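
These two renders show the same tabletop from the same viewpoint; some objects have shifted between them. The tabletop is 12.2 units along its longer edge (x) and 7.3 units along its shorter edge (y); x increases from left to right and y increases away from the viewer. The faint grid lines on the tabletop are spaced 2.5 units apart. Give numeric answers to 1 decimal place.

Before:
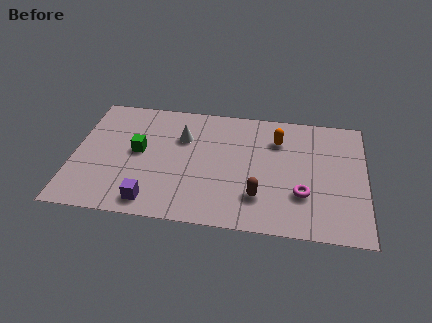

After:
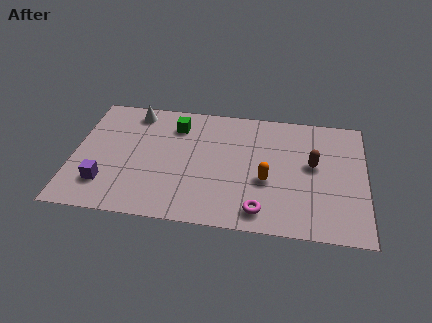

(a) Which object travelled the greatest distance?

the brown capsule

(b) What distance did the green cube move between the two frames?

2.3

From (2.7, 3.9) to (4.2, 5.7), the green cube covered √(1.5² + 1.8²) ≈ 2.3 units.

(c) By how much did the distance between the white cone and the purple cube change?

+0.5

Before: roughly 4.1 units apart; after: 4.6. That's 0.5 units further apart.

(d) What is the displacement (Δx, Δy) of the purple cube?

(-2.0, 0.8)

From the two frames, the purple cube sits at roughly (3.4, 1.0) before and (1.4, 1.8) after.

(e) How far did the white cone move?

2.5

The white cone was near (4.5, 5.0) before and (2.4, 6.3) after, so it travelled √(2.1² + 1.3²) ≈ 2.5 units.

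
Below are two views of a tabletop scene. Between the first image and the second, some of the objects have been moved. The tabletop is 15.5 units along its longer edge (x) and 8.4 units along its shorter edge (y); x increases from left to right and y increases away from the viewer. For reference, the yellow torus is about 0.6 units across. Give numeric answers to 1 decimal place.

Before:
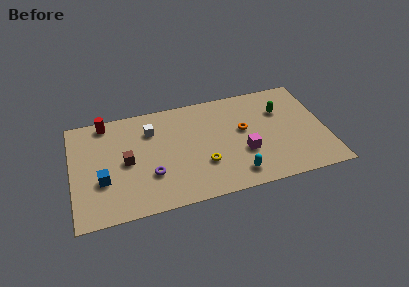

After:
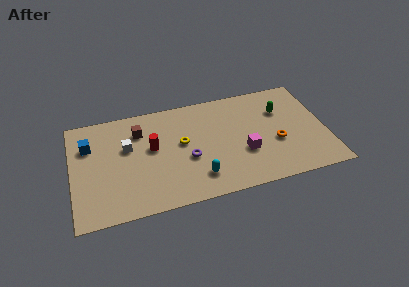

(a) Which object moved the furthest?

the red cylinder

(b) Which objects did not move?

the green capsule and the magenta cube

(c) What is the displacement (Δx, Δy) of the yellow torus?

(-1.2, 2.0)

From the two frames, the yellow torus sits at roughly (7.9, 2.7) before and (6.7, 4.7) after.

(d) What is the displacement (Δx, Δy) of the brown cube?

(0.9, 2.2)

The brown cube started near (3.3, 4.1) and ended near (4.2, 6.3).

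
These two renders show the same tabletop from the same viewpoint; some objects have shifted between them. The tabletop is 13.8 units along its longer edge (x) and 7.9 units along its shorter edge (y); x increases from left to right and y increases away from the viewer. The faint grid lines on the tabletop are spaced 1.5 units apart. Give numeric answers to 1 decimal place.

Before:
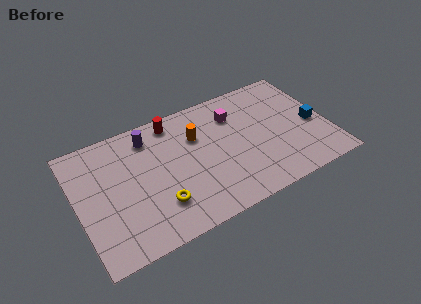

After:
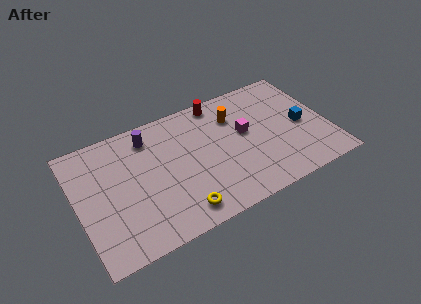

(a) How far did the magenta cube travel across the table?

1.5

From (8.9, 5.9) to (9.3, 4.5), the magenta cube covered √(0.4² + 1.4²) ≈ 1.5 units.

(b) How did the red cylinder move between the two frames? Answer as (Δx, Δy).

(2.6, 0.2)

The red cylinder started near (5.6, 6.9) and ended near (8.2, 7.1).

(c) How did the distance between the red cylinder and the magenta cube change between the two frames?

-0.6

Before: roughly 3.4 units apart; after: 2.8. That's 0.6 units closer together.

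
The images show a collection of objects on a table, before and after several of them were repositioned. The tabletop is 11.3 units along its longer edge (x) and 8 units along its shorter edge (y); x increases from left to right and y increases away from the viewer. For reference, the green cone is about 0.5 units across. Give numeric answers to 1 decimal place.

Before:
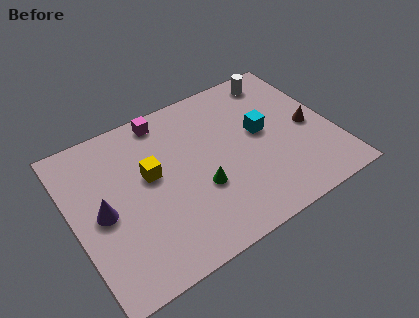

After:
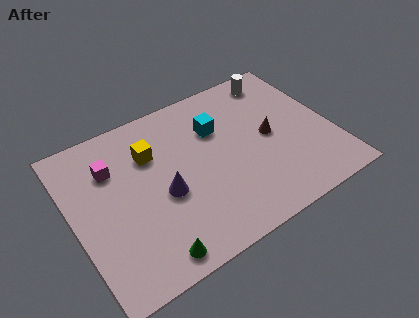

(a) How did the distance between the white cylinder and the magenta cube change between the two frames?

+2.6

Before: roughly 5.1 units apart; after: 7.7. That's 2.6 units further apart.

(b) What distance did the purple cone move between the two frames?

2.6

The purple cone moved from about (1.2, 3.8) to (3.8, 3.4), a distance of √(2.6² + 0.4²) ≈ 2.6.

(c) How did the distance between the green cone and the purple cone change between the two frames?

-1.5

Before: roughly 4.2 units apart; after: 2.7. That's 1.5 units closer together.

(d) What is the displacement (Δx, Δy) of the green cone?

(-2.5, -2.0)

The green cone started near (5.3, 2.9) and ended near (2.8, 0.9).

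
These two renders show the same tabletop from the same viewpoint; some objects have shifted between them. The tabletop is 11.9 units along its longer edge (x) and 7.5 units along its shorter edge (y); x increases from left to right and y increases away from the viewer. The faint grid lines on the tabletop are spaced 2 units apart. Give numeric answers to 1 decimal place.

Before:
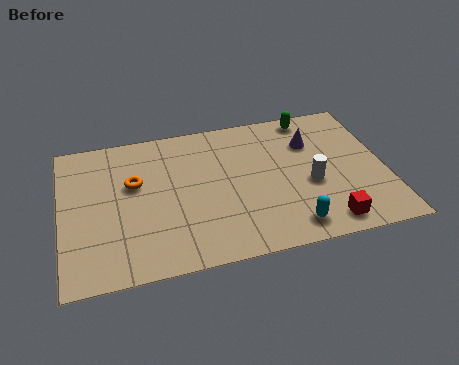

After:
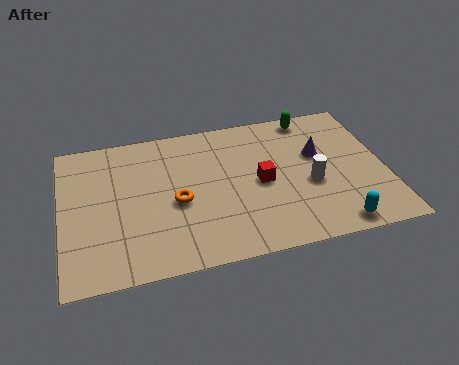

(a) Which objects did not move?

the white cylinder and the green capsule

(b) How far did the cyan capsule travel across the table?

1.6

The cyan capsule was near (8.2, 1.1) before and (9.8, 0.8) after, so it travelled √(1.6² + 0.3²) ≈ 1.6 units.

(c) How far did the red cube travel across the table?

3.4

From (9.5, 1.0) to (7.3, 3.6), the red cube covered √(2.2² + 2.6²) ≈ 3.4 units.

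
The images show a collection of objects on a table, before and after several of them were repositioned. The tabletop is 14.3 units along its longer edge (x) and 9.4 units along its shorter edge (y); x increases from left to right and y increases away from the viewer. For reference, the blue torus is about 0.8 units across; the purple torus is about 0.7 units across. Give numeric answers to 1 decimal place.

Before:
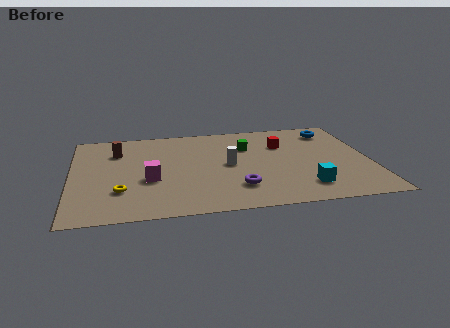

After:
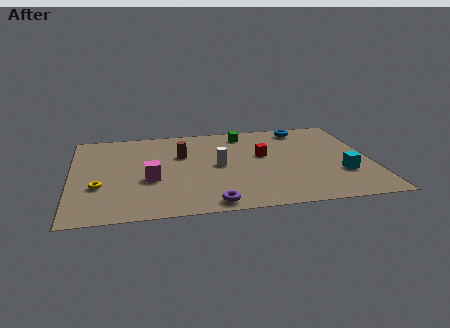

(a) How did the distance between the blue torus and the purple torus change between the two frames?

+1.4

The distance was about 7.3 in the first image and 8.7 in the second, so they moved 1.4 units further apart.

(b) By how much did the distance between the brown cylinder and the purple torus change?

-1.9

Before: roughly 7.2 units apart; after: 5.3. That's 1.9 units closer together.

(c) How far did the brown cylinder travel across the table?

3.2

The brown cylinder moved from about (2.2, 6.9) to (5.3, 6.1), a distance of √(3.1² + 0.8²) ≈ 3.2.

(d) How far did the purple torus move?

1.9

From (7.8, 2.3) to (6.5, 0.9), the purple torus covered √(1.3² + 1.4²) ≈ 1.9 units.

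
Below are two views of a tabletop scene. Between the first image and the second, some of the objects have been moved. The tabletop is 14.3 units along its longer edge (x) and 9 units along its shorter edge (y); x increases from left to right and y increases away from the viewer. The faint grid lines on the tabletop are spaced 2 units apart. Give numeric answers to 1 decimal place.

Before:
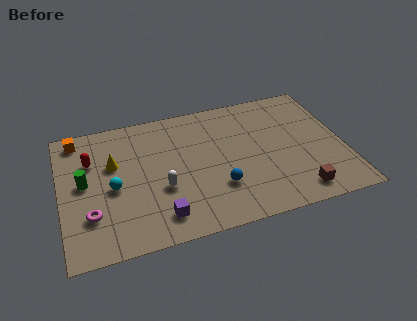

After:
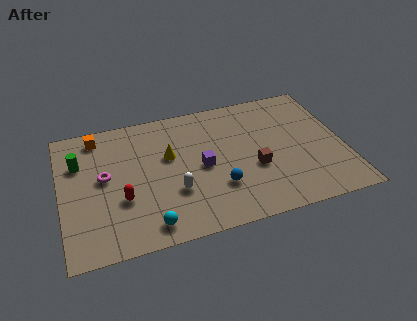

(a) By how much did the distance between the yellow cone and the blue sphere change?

-2.3

They were about 5.9 units apart before and 3.6 after — 2.3 units closer together.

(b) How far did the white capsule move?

0.7

The white capsule moved from about (5.0, 3.4) to (5.6, 3.0), a distance of √(0.6² + 0.4²) ≈ 0.7.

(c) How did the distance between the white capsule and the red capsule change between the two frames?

-1.8

Before: roughly 4.4 units apart; after: 2.6. That's 1.8 units closer together.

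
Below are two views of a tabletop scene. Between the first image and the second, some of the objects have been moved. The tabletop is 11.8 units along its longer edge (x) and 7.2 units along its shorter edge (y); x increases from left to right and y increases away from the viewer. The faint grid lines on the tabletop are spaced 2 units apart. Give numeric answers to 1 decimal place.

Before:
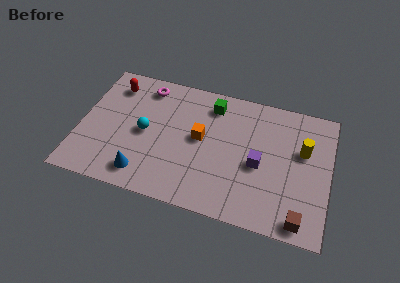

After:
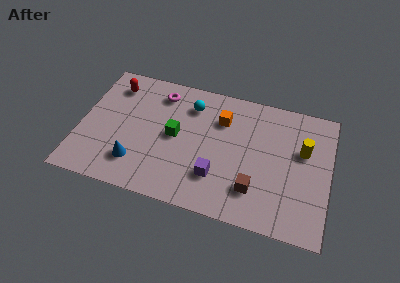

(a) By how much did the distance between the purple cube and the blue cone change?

-1.9

The distance was about 5.7 in the first image and 3.8 in the second, so they moved 1.9 units closer together.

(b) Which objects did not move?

the yellow cylinder and the red capsule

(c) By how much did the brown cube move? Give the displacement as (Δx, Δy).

(-2.2, 1.0)

The brown cube was at about (10.6, 0.8) and moved to about (8.4, 1.8).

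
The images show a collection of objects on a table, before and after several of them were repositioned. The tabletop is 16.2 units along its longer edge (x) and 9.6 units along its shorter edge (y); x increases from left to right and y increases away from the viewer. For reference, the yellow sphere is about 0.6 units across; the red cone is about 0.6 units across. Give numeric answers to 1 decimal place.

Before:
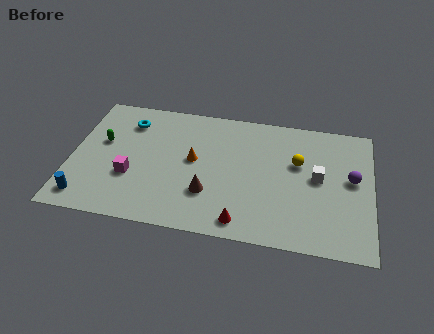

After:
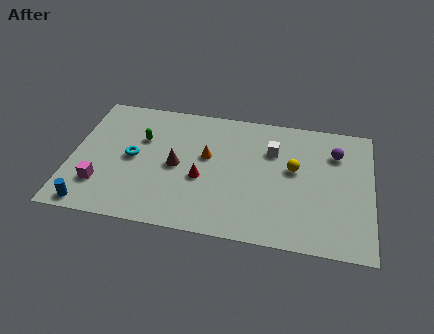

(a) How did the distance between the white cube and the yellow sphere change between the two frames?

+0.3

Before: roughly 1.4 units apart; after: 1.7. That's 0.3 units further apart.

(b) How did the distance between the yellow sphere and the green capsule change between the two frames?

-2.3

They were about 10.6 units apart before and 8.3 after — 2.3 units closer together.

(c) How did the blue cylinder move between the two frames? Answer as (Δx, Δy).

(0.3, -0.5)

The blue cylinder was at about (1.0, 1.4) and moved to about (1.3, 0.9).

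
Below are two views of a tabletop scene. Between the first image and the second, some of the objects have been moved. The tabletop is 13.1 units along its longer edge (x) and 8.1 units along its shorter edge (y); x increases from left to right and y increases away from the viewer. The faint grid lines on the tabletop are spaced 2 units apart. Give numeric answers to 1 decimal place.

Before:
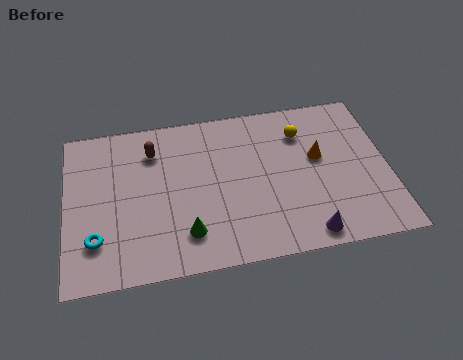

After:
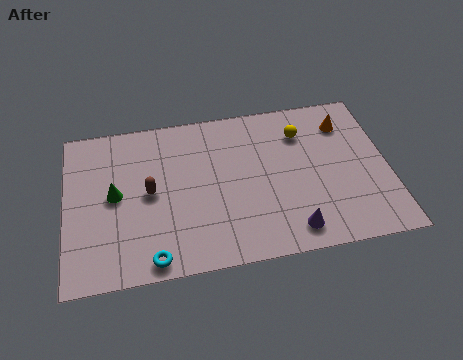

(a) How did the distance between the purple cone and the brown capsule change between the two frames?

-1.7

Before: roughly 8.0 units apart; after: 6.3. That's 1.7 units closer together.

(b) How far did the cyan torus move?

2.6

From (1.2, 2.1) to (3.4, 0.8), the cyan torus covered √(2.2² + 1.3²) ≈ 2.6 units.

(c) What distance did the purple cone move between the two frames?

0.7

The purple cone moved from about (9.6, 0.9) to (9.0, 1.2), a distance of √(0.6² + 0.3²) ≈ 0.7.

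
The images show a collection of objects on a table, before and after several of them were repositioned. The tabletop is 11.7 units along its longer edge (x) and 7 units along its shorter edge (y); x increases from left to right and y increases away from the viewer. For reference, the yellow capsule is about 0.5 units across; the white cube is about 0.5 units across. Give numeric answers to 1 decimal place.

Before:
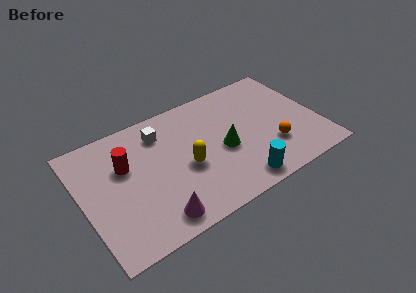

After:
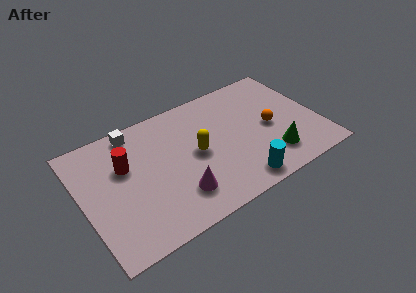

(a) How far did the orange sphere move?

1.2

The orange sphere was near (9.2, 2.1) before and (9.3, 3.3) after, so it travelled √(0.1² + 1.2²) ≈ 1.2 units.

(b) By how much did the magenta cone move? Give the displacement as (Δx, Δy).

(1.2, 0.7)

The magenta cone started near (3.2, 1.0) and ended near (4.4, 1.7).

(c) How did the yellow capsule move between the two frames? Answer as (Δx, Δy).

(0.6, 0.5)

The yellow capsule started near (5.0, 3.0) and ended near (5.6, 3.5).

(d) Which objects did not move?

the red cylinder and the cyan cylinder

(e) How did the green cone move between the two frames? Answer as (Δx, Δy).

(2.2, -1.5)

The green cone started near (6.9, 3.1) and ended near (9.1, 1.6).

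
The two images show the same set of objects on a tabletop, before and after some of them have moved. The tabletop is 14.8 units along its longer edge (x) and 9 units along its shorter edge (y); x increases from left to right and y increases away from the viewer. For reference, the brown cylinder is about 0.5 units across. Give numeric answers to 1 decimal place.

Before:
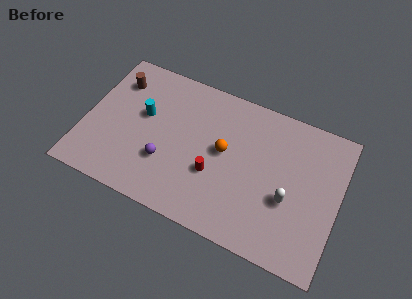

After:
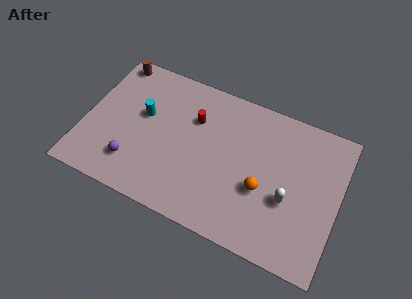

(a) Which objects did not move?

the white capsule and the cyan cylinder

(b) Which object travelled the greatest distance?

the red cylinder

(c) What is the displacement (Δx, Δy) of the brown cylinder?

(-0.4, 1.2)

From the two frames, the brown cylinder sits at roughly (1.5, 6.9) before and (1.1, 8.1) after.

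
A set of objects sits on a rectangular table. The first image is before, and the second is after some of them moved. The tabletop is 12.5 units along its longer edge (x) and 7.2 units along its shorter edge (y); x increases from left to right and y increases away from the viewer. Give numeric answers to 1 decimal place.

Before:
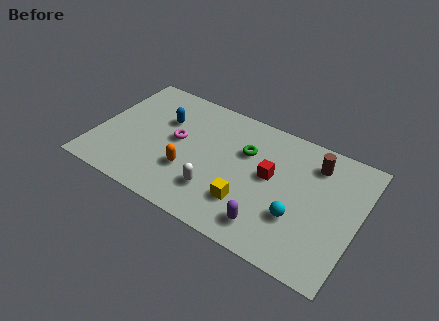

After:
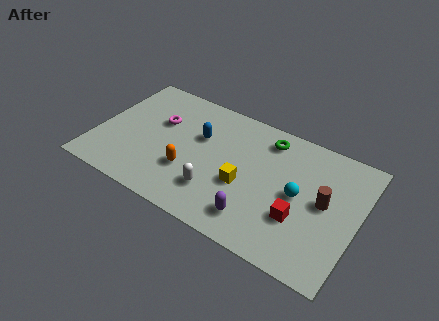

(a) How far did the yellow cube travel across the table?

0.9

From (7.5, 2.0) to (7.2, 2.9), the yellow cube covered √(0.3² + 0.9²) ≈ 0.9 units.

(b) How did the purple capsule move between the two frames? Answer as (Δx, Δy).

(-0.6, 0.1)

From the two frames, the purple capsule sits at roughly (8.6, 1.3) before and (8.0, 1.4) after.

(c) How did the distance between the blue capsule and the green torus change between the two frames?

-0.6

The distance was about 4.0 in the first image and 3.4 in the second, so they moved 0.6 units closer together.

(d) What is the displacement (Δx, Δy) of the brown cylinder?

(0.7, -1.9)

The brown cylinder was at about (10.2, 5.7) and moved to about (10.9, 3.8).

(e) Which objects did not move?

the white capsule and the orange capsule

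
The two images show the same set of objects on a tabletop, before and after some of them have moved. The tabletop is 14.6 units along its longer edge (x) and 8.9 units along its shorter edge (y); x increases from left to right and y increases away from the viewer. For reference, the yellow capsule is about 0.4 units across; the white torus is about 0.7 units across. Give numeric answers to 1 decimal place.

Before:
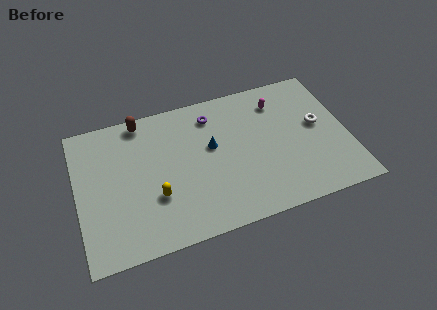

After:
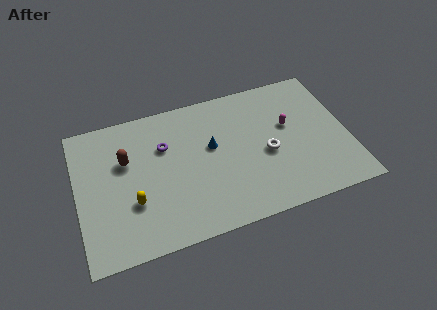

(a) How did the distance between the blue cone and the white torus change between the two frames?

-2.6

The distance was about 5.8 in the first image and 3.2 in the second, so they moved 2.6 units closer together.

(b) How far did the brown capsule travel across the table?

2.5

The brown capsule was near (3.7, 8.0) before and (2.7, 5.7) after, so it travelled √(1.0² + 2.3²) ≈ 2.5 units.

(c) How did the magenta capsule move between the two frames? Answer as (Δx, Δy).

(0.4, -1.7)

From the two frames, the magenta capsule sits at roughly (11.1, 7.0) before and (11.5, 5.3) after.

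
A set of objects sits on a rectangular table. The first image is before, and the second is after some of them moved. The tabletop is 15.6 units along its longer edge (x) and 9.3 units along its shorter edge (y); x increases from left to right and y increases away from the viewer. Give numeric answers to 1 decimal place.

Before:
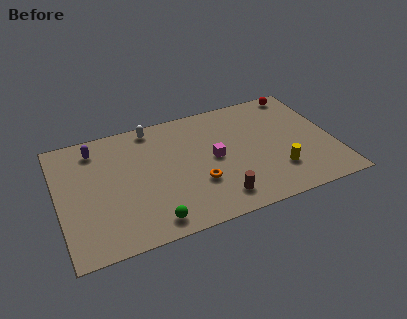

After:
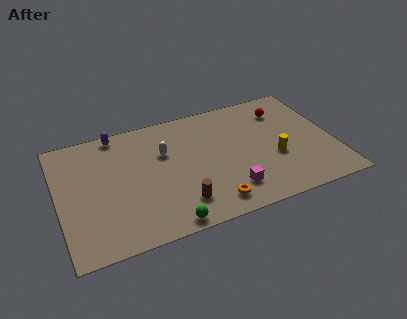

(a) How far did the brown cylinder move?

2.1

The brown cylinder moved from about (8.7, 1.6) to (6.6, 2.0), a distance of √(2.1² + 0.4²) ≈ 2.1.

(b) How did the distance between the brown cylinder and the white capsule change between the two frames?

-3.3

They were about 7.4 units apart before and 4.1 after — 3.3 units closer together.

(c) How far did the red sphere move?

1.6

The red sphere moved from about (14.2, 8.4) to (13.1, 7.2), a distance of √(1.1² + 1.2²) ≈ 1.6.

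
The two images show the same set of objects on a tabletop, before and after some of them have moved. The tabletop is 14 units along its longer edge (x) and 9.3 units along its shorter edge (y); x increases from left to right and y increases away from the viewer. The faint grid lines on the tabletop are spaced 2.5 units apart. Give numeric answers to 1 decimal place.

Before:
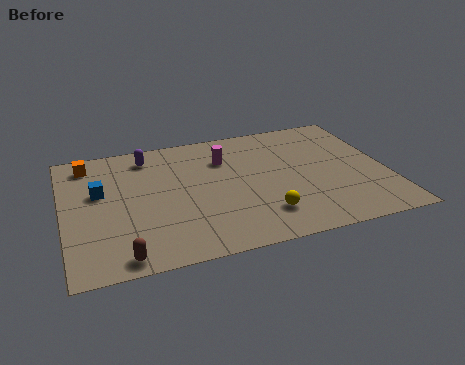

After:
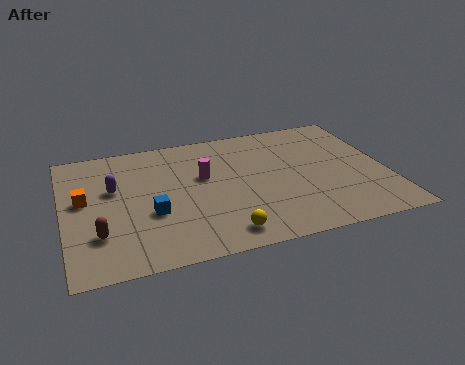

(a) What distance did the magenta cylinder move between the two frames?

1.5

The magenta cylinder moved from about (7.1, 6.7) to (6.1, 5.6), a distance of √(1.0² + 1.1²) ≈ 1.5.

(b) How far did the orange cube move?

2.7

From (1.2, 7.9) to (0.9, 5.2), the orange cube covered √(0.3² + 2.7²) ≈ 2.7 units.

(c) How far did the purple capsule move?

2.6

The purple capsule was near (3.8, 7.8) before and (2.2, 5.7) after, so it travelled √(1.6² + 2.1²) ≈ 2.6 units.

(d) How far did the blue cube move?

3.0

The blue cube was near (1.6, 5.6) before and (3.7, 3.5) after, so it travelled √(2.1² + 2.1²) ≈ 3.0 units.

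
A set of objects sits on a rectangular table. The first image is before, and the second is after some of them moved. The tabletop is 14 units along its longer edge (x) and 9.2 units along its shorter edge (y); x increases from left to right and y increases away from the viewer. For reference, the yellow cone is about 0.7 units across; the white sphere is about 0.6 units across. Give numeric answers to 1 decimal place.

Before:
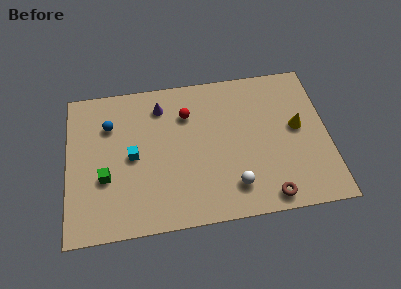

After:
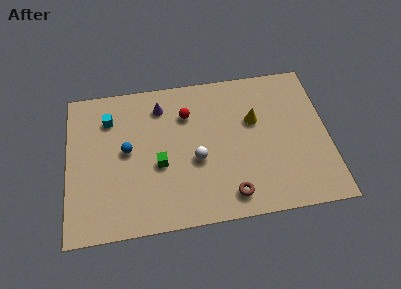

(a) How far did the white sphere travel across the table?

2.7

The white sphere moved from about (8.8, 1.9) to (6.9, 3.8), a distance of √(1.9² + 1.9²) ≈ 2.7.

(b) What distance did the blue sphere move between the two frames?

1.9

The blue sphere was near (2.3, 6.6) before and (3.2, 4.9) after, so it travelled √(0.9² + 1.7²) ≈ 1.9 units.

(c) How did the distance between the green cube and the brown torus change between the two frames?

-4.5

Before: roughly 8.9 units apart; after: 4.4. That's 4.5 units closer together.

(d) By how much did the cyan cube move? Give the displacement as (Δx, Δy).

(-1.2, 2.5)

The cyan cube started near (3.5, 4.5) and ended near (2.3, 7.0).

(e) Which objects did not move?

the purple cone and the red sphere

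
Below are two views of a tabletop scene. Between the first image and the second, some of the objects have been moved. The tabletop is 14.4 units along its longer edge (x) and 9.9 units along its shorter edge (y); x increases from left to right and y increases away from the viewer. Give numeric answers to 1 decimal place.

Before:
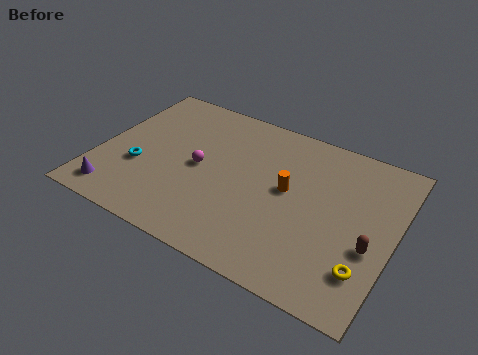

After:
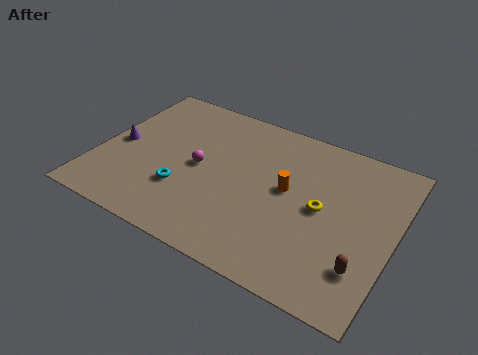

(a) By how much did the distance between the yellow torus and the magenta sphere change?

-2.8

The distance was about 8.8 in the first image and 6.0 in the second, so they moved 2.8 units closer together.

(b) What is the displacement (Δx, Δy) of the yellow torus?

(-2.4, 2.6)

From the two frames, the yellow torus sits at roughly (13.3, 2.4) before and (10.9, 5.0) after.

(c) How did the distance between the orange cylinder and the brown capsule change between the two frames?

+0.4

Before: roughly 4.5 units apart; after: 4.9. That's 0.4 units further apart.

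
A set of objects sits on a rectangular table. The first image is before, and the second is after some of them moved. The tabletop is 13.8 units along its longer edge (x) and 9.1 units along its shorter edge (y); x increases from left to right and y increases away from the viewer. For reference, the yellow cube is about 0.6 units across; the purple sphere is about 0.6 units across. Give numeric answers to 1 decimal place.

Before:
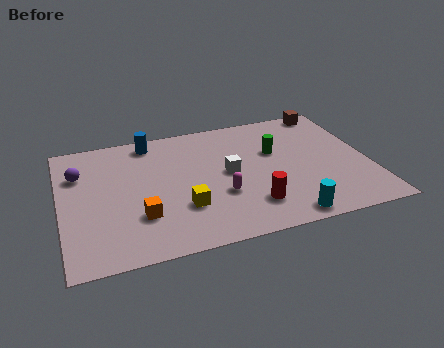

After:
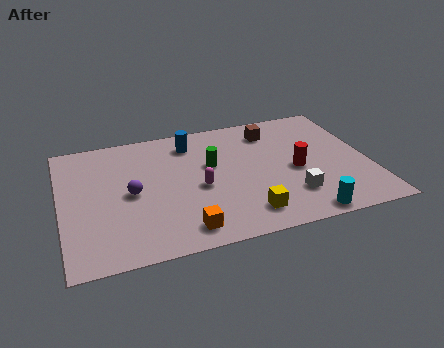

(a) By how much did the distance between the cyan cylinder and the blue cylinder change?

-1.0

They were about 9.0 units apart before and 8.0 after — 1.0 units closer together.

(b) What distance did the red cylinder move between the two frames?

3.0

From (8.3, 2.1) to (10.5, 4.1), the red cylinder covered √(2.2² + 2.0²) ≈ 3.0 units.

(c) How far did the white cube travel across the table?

3.5

From (7.5, 4.7) to (10.1, 2.3), the white cube covered √(2.6² + 2.4²) ≈ 3.5 units.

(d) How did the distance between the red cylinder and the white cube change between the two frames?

-0.9

Before: roughly 2.7 units apart; after: 1.8. That's 0.9 units closer together.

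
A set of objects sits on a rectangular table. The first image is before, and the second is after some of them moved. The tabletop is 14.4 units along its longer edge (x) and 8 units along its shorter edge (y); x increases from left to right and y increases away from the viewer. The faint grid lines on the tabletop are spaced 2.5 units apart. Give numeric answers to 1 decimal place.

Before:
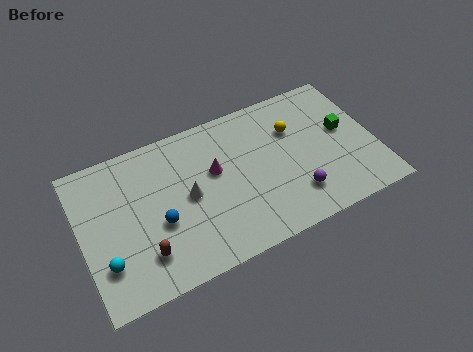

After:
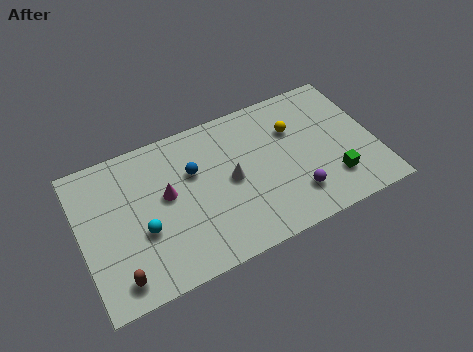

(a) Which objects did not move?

the yellow sphere and the purple sphere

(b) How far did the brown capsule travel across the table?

1.5

The brown capsule was near (2.8, 1.9) before and (1.5, 1.2) after, so it travelled √(1.3² + 0.7²) ≈ 1.5 units.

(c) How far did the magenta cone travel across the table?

2.4

The magenta cone moved from about (6.6, 4.8) to (4.2, 4.5), a distance of √(2.4² + 0.3²) ≈ 2.4.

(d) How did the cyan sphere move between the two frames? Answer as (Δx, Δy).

(1.9, 0.9)

The cyan sphere started near (1.0, 2.2) and ended near (2.9, 3.1).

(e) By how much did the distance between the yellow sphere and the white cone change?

-2.0

They were about 5.6 units apart before and 3.6 after — 2.0 units closer together.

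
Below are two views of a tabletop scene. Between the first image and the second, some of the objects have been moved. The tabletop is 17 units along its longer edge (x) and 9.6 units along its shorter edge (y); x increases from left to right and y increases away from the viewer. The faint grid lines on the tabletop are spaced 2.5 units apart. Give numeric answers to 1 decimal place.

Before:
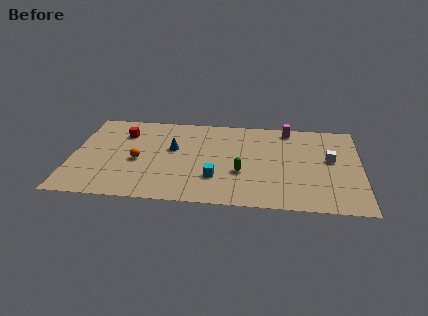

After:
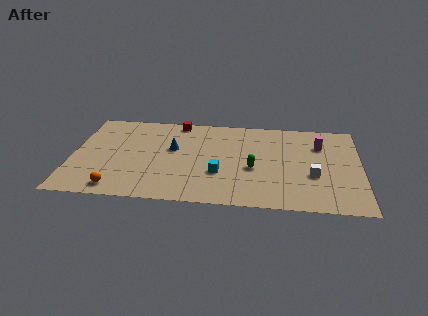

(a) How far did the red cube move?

3.6

From (2.9, 7.1) to (6.1, 8.7), the red cube covered √(3.2² + 1.6²) ≈ 3.6 units.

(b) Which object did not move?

the blue cone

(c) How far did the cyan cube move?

0.5

The cyan cube moved from about (8.5, 2.8) to (8.7, 3.3), a distance of √(0.2² + 0.5²) ≈ 0.5.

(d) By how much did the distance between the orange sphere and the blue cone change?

+3.0

The distance was about 2.5 in the first image and 5.5 in the second, so they moved 3.0 units further apart.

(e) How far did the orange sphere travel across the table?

3.2

The orange sphere moved from about (3.9, 4.2) to (2.8, 1.2), a distance of √(1.1² + 3.0²) ≈ 3.2.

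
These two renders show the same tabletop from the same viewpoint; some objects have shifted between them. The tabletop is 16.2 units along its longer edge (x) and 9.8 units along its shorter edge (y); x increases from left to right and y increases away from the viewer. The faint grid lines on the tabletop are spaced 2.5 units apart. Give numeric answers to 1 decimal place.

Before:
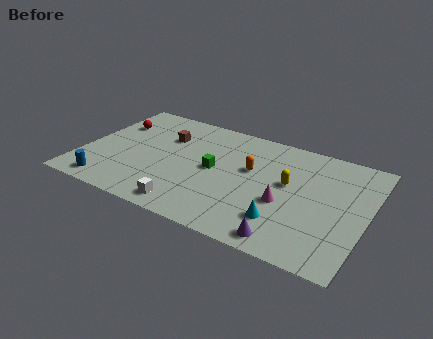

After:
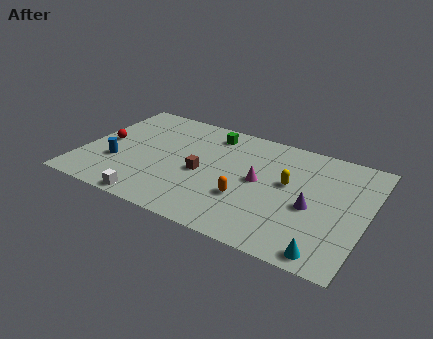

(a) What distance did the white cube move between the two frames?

2.0

The white cube was near (6.6, 1.2) before and (4.6, 0.8) after, so it travelled √(2.0² + 0.4²) ≈ 2.0 units.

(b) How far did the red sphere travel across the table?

2.0

The red sphere moved from about (1.3, 6.9) to (1.1, 4.9), a distance of √(0.2² + 2.0²) ≈ 2.0.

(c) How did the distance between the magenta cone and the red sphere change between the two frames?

-1.8

The distance was about 10.8 in the first image and 9.0 in the second, so they moved 1.8 units closer together.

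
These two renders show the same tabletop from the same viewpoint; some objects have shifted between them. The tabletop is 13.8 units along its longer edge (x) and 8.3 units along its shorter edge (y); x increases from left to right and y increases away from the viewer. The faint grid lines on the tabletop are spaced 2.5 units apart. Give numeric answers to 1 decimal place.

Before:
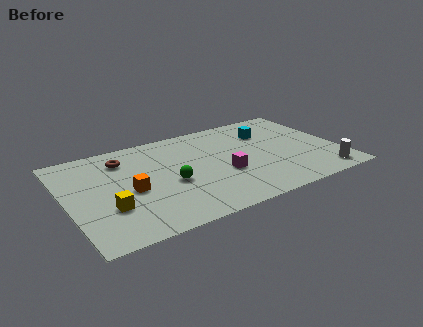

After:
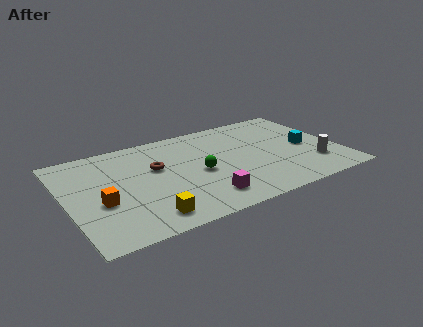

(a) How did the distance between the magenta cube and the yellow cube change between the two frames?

-3.0

The distance was about 5.9 in the first image and 2.9 in the second, so they moved 3.0 units closer together.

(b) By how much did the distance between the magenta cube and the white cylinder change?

+0.6

Before: roughly 5.2 units apart; after: 5.8. That's 0.6 units further apart.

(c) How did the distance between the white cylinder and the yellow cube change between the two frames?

-2.1

Before: roughly 10.8 units apart; after: 8.7. That's 2.1 units closer together.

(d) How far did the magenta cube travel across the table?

2.1

From (7.8, 3.2) to (6.5, 1.6), the magenta cube covered √(1.3² + 1.6²) ≈ 2.1 units.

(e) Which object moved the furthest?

the cyan cube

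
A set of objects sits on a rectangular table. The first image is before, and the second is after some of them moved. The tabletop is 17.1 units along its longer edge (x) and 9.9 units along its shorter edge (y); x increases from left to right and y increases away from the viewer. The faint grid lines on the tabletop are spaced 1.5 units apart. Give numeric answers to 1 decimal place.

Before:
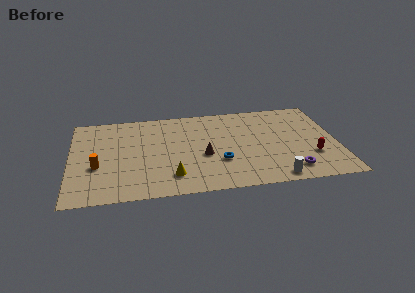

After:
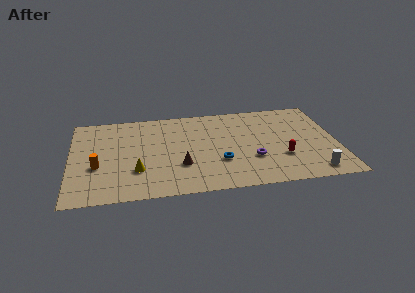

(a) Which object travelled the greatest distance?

the purple torus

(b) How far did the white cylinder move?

2.5

The white cylinder was near (12.9, 1.0) before and (15.4, 1.3) after, so it travelled √(2.5² + 0.3²) ≈ 2.5 units.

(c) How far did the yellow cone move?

2.4

The yellow cone was near (6.4, 2.1) before and (4.2, 3.0) after, so it travelled √(2.2² + 0.9²) ≈ 2.4 units.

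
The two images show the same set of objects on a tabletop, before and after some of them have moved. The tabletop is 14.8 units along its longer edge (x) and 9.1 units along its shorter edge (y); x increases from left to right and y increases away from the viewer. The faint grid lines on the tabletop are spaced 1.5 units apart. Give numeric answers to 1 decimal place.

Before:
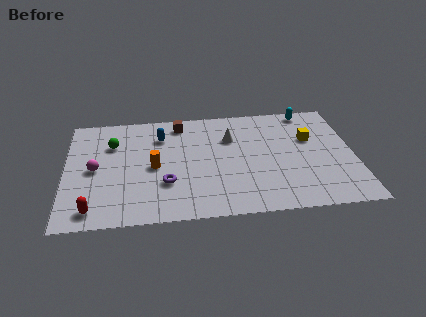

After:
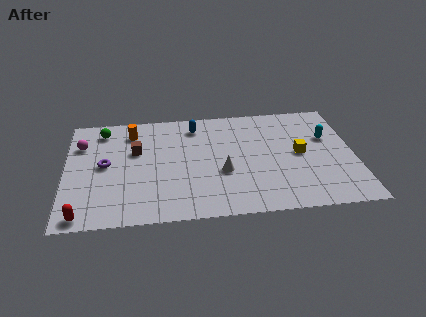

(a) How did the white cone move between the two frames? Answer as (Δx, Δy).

(-0.5, -2.8)

From the two frames, the white cone sits at roughly (8.5, 6.3) before and (8.0, 3.5) after.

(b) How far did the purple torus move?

3.6

The purple torus moved from about (5.1, 2.9) to (2.0, 4.7), a distance of √(3.1² + 1.8²) ≈ 3.6.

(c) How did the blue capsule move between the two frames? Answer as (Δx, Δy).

(1.8, 0.7)

The blue capsule started near (4.9, 6.8) and ended near (6.7, 7.5).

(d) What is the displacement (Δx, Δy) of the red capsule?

(-0.5, -0.4)

From the two frames, the red capsule sits at roughly (1.4, 1.2) before and (0.9, 0.8) after.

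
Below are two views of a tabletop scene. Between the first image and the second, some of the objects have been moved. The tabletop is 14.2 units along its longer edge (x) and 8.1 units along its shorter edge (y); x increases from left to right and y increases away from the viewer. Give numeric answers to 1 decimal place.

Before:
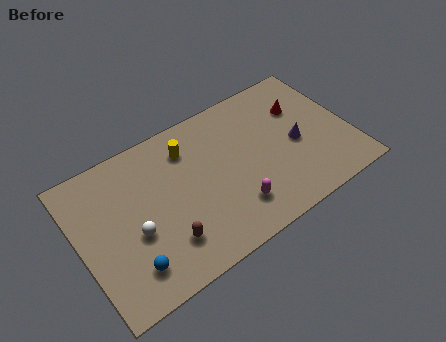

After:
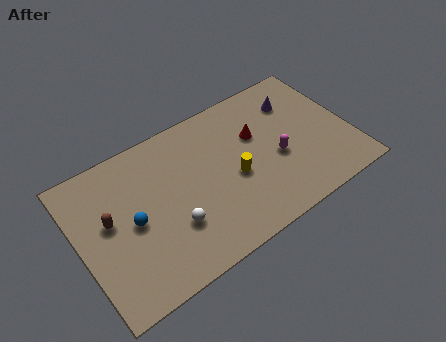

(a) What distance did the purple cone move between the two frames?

2.4

The purple cone moved from about (11.4, 3.7) to (11.8, 6.1), a distance of √(0.4² + 2.4²) ≈ 2.4.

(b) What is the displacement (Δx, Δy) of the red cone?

(-2.5, -0.4)

From the two frames, the red cone sits at roughly (12.0, 5.6) before and (9.5, 5.2) after.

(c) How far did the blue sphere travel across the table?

2.3

From (2.2, 1.7) to (2.7, 3.9), the blue sphere covered √(0.5² + 2.2²) ≈ 2.3 units.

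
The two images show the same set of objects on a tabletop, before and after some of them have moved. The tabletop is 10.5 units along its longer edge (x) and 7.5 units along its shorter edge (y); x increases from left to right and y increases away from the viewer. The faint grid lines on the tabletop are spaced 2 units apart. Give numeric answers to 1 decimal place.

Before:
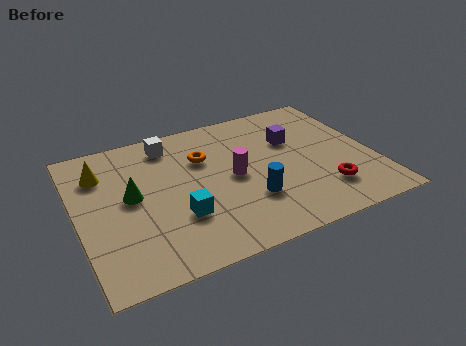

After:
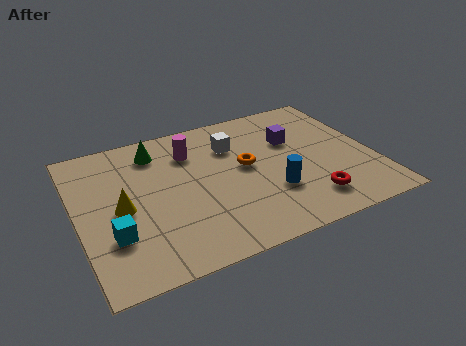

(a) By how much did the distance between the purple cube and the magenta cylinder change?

+1.1

The distance was about 2.6 in the first image and 3.7 in the second, so they moved 1.1 units further apart.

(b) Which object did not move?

the purple cube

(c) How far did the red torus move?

0.7

From (8.5, 1.8) to (7.9, 1.5), the red torus covered √(0.6² + 0.3²) ≈ 0.7 units.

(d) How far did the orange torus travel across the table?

1.7

The orange torus was near (4.6, 5.1) before and (6.0, 4.1) after, so it travelled √(1.4² + 1.0²) ≈ 1.7 units.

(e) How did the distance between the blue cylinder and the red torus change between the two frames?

-1.1

They were about 2.6 units apart before and 1.5 after — 1.1 units closer together.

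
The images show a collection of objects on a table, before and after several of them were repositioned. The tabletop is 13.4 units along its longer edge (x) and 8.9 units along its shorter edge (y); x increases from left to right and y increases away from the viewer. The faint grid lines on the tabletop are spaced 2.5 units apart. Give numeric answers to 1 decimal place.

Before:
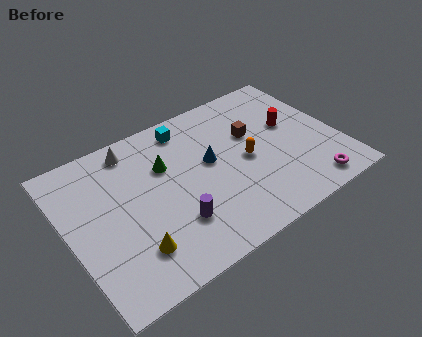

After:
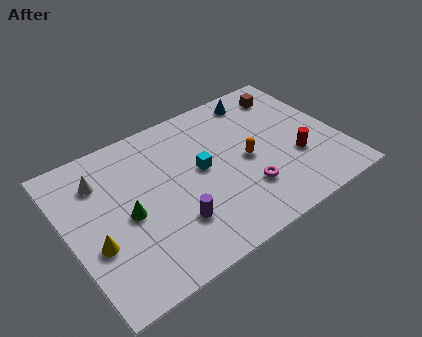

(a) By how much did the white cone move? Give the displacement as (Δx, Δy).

(-1.8, -1.0)

The white cone was at about (3.7, 7.7) and moved to about (1.9, 6.7).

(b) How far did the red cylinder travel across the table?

2.1

The red cylinder was near (11.3, 5.2) before and (11.1, 3.1) after, so it travelled √(0.2² + 2.1²) ≈ 2.1 units.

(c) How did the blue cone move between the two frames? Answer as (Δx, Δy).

(3.0, 2.7)

The blue cone was at about (7.1, 5.0) and moved to about (10.1, 7.7).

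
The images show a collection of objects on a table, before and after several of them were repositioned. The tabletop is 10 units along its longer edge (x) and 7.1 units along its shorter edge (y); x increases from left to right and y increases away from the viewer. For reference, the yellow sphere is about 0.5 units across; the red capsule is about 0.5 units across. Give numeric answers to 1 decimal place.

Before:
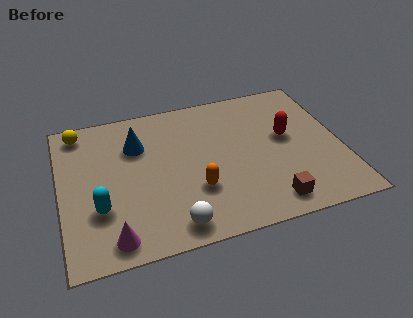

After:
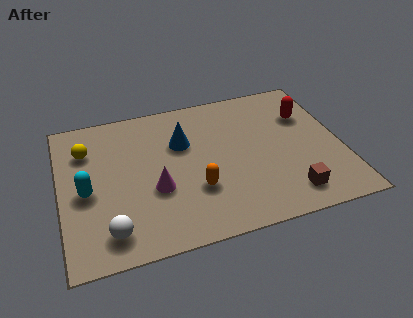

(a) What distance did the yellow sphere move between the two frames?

1.0

The yellow sphere was near (0.8, 6.2) before and (1.0, 5.2) after, so it travelled √(0.2² + 1.0²) ≈ 1.0 units.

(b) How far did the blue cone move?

1.6

The blue cone was near (2.8, 5.0) before and (4.4, 4.7) after, so it travelled √(1.6² + 0.3²) ≈ 1.6 units.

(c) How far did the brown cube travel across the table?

0.7

From (7.2, 1.0) to (7.9, 1.2), the brown cube covered √(0.7² + 0.2²) ≈ 0.7 units.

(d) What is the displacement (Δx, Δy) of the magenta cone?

(1.6, 1.8)

The magenta cone started near (1.7, 0.9) and ended near (3.3, 2.7).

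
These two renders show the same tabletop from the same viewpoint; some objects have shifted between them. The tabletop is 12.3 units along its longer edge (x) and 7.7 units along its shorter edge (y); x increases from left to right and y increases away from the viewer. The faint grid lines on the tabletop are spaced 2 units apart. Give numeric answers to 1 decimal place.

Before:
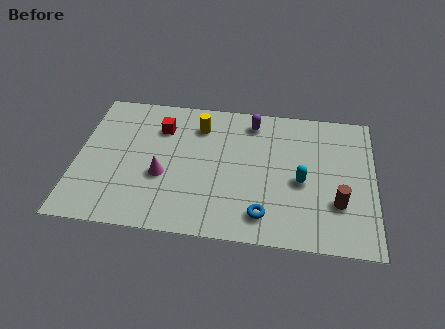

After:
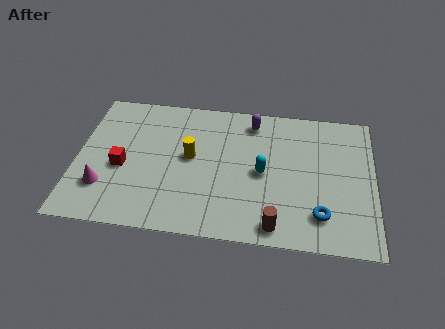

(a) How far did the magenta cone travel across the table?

2.6

From (3.6, 3.0) to (1.2, 2.1), the magenta cone covered √(2.4² + 0.9²) ≈ 2.6 units.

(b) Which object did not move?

the purple capsule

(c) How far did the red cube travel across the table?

2.8

The red cube moved from about (3.4, 5.7) to (1.9, 3.3), a distance of √(1.5² + 2.4²) ≈ 2.8.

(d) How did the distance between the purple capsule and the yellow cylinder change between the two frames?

+1.1

The distance was about 2.3 in the first image and 3.4 in the second, so they moved 1.1 units further apart.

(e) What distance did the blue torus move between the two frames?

2.3

The blue torus was near (7.8, 1.4) before and (10.1, 1.7) after, so it travelled √(2.3² + 0.3²) ≈ 2.3 units.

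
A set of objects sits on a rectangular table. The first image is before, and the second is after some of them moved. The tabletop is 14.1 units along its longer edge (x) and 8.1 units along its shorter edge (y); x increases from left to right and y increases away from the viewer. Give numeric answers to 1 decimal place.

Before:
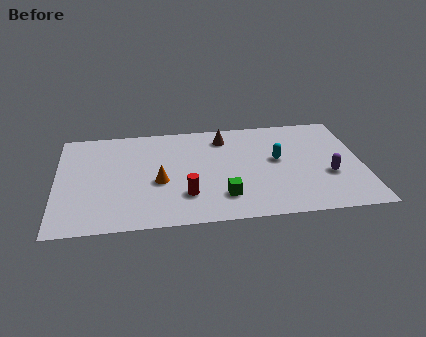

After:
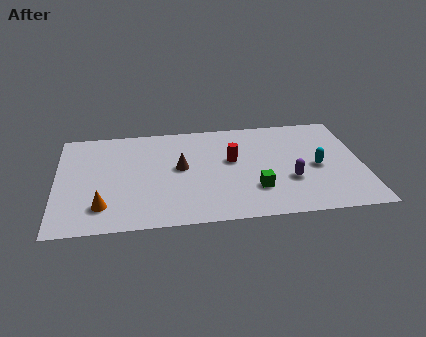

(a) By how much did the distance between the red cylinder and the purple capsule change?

-3.4

They were about 6.6 units apart before and 3.2 after — 3.4 units closer together.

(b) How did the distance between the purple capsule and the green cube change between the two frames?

-3.3

The distance was about 5.0 in the first image and 1.7 in the second, so they moved 3.3 units closer together.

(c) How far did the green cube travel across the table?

1.6

The green cube moved from about (7.6, 1.9) to (9.1, 2.3), a distance of √(1.5² + 0.4²) ≈ 1.6.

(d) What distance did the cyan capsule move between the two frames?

2.0

The cyan capsule moved from about (10.2, 4.5) to (12.0, 3.7), a distance of √(1.8² + 0.8²) ≈ 2.0.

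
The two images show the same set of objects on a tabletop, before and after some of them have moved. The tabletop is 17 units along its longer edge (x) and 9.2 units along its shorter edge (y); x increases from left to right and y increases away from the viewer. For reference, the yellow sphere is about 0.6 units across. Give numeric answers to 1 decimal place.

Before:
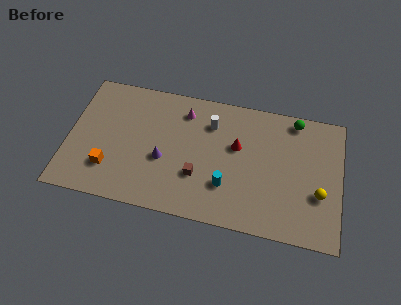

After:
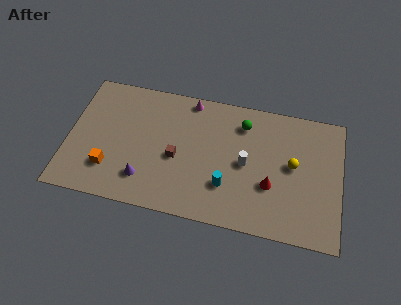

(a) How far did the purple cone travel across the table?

1.9

From (6.0, 3.7) to (4.9, 2.1), the purple cone covered √(1.1² + 1.6²) ≈ 1.9 units.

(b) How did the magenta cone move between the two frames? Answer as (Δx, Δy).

(0.3, 0.9)

The magenta cone was at about (7.1, 7.4) and moved to about (7.4, 8.3).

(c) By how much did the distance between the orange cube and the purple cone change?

-1.3

Before: roughly 3.5 units apart; after: 2.2. That's 1.3 units closer together.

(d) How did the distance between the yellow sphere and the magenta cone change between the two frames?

-2.1

They were about 9.5 units apart before and 7.4 after — 2.1 units closer together.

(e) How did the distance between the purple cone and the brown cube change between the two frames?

+0.4

The distance was about 2.3 in the first image and 2.7 in the second, so they moved 0.4 units further apart.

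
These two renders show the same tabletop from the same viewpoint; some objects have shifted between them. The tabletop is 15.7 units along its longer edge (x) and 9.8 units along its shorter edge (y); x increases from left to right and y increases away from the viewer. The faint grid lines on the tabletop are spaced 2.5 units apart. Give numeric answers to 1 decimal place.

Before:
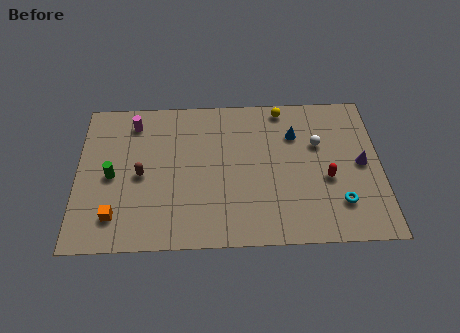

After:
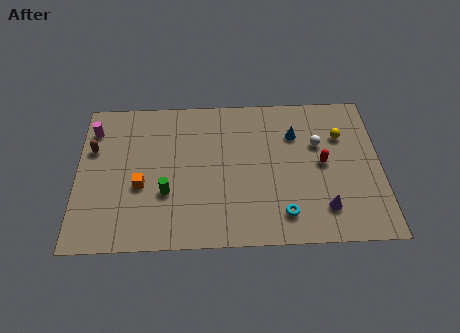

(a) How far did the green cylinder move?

3.0

From (1.8, 4.6) to (4.6, 3.4), the green cylinder covered √(2.8² + 1.2²) ≈ 3.0 units.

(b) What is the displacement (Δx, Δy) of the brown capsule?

(-2.5, 1.8)

From the two frames, the brown capsule sits at roughly (3.3, 4.6) before and (0.8, 6.4) after.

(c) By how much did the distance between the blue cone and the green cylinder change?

-2.2

They were about 9.8 units apart before and 7.6 after — 2.2 units closer together.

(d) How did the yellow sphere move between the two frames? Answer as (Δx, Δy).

(3.0, -2.0)

The yellow sphere started near (10.7, 8.8) and ended near (13.7, 6.8).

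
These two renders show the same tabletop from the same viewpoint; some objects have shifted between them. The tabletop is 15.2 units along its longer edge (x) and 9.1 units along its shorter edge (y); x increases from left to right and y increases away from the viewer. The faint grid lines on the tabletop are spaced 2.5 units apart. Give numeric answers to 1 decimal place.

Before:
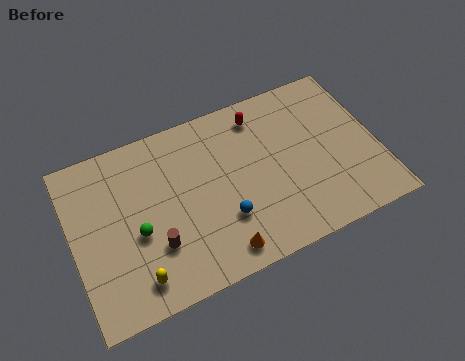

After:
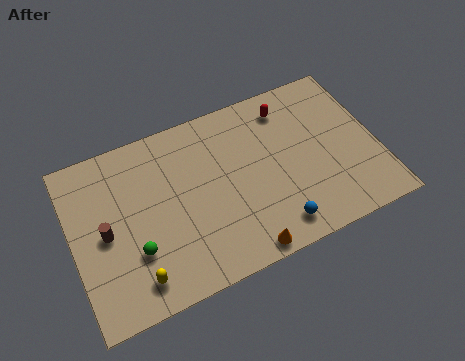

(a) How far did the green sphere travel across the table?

0.9

The green sphere moved from about (3.1, 3.8) to (2.9, 2.9), a distance of √(0.2² + 0.9²) ≈ 0.9.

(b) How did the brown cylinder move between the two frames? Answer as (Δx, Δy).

(-2.3, 1.6)

From the two frames, the brown cylinder sits at roughly (3.9, 2.8) before and (1.6, 4.4) after.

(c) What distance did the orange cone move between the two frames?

1.2

From (6.9, 1.2) to (8.0, 0.8), the orange cone covered √(1.1² + 0.4²) ≈ 1.2 units.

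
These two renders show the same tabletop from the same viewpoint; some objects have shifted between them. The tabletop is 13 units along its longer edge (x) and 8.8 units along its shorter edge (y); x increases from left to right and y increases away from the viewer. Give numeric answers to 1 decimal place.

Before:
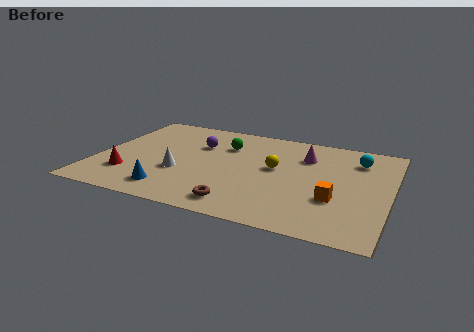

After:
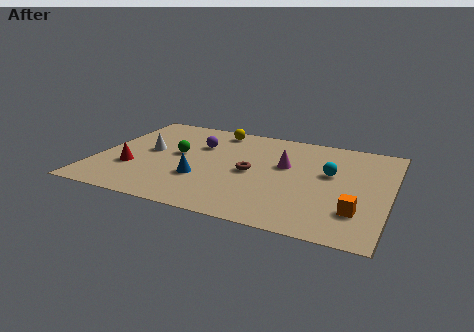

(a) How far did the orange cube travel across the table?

1.2

From (10.7, 3.0) to (11.7, 2.3), the orange cube covered √(1.0² + 0.7²) ≈ 1.2 units.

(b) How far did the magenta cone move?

1.4

The magenta cone moved from about (9.1, 6.4) to (8.3, 5.3), a distance of √(0.8² + 1.1²) ≈ 1.4.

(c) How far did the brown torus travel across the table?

2.9

The brown torus was near (6.7, 1.3) before and (6.9, 4.2) after, so it travelled √(0.2² + 2.9²) ≈ 2.9 units.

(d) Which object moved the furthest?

the yellow sphere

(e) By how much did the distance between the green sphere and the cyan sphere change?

+0.9

The distance was about 5.9 in the first image and 6.8 in the second, so they moved 0.9 units further apart.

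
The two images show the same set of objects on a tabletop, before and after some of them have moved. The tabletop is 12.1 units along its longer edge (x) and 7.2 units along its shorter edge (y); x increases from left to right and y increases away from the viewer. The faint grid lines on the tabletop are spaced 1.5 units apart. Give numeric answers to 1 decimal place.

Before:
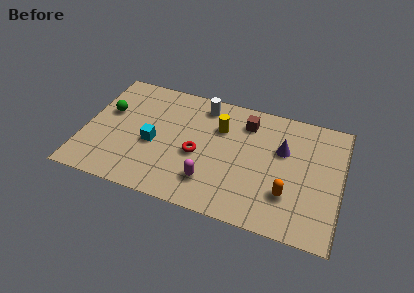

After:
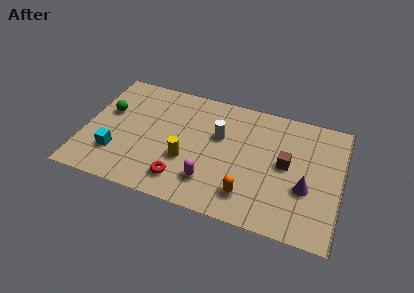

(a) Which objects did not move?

the green sphere and the magenta capsule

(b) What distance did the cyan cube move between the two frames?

2.0

The cyan cube was near (3.3, 3.1) before and (1.6, 2.0) after, so it travelled √(1.7² + 1.1²) ≈ 2.0 units.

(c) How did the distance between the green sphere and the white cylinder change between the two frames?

+0.6

Before: roughly 4.7 units apart; after: 5.3. That's 0.6 units further apart.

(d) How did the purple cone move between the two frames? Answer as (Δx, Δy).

(1.2, -1.9)

The purple cone was at about (9.3, 4.6) and moved to about (10.5, 2.7).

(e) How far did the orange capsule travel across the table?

1.9

The orange capsule was near (9.7, 2.1) before and (7.9, 1.5) after, so it travelled √(1.8² + 0.6²) ≈ 1.9 units.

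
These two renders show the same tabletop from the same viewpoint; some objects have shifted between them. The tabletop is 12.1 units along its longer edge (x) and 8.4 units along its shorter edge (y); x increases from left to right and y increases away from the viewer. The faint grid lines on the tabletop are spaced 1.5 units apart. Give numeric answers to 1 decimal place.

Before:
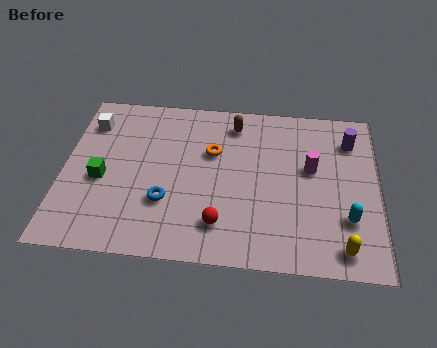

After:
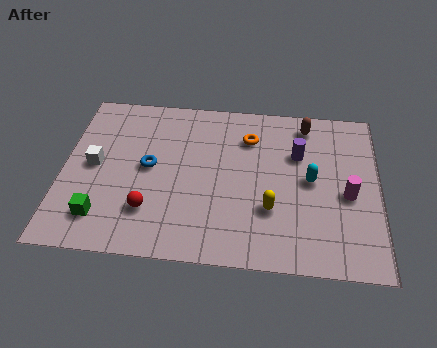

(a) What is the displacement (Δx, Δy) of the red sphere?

(-2.7, 0.4)

The red sphere started near (6.1, 1.8) and ended near (3.4, 2.2).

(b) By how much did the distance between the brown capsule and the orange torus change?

+0.6

The distance was about 1.8 in the first image and 2.4 in the second, so they moved 0.6 units further apart.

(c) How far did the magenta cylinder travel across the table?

1.8

From (9.5, 4.9) to (10.9, 3.7), the magenta cylinder covered √(1.4² + 1.2²) ≈ 1.8 units.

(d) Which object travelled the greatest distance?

the yellow capsule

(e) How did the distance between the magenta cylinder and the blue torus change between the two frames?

+1.7

Before: roughly 5.9 units apart; after: 7.6. That's 1.7 units further apart.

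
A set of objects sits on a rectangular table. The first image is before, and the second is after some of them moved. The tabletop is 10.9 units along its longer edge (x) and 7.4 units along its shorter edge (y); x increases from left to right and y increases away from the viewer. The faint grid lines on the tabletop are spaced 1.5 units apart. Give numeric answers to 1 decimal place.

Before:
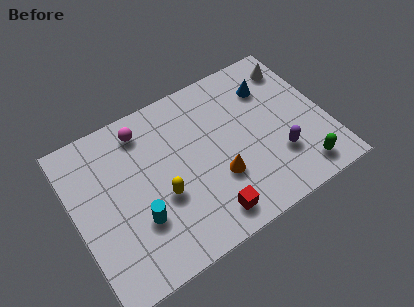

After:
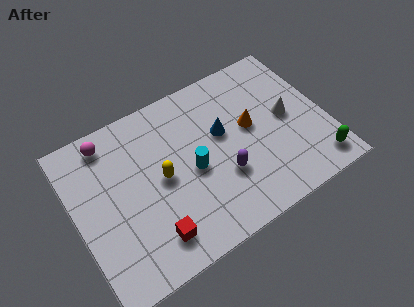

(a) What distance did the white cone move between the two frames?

2.3

From (10.0, 6.0) to (9.3, 3.8), the white cone covered √(0.7² + 2.2²) ≈ 2.3 units.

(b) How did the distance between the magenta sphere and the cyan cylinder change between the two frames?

+0.5

They were about 3.9 units apart before and 4.4 after — 0.5 units further apart.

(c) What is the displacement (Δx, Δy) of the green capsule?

(0.7, 0.0)

From the two frames, the green capsule sits at roughly (9.4, 1.1) before and (10.1, 1.1) after.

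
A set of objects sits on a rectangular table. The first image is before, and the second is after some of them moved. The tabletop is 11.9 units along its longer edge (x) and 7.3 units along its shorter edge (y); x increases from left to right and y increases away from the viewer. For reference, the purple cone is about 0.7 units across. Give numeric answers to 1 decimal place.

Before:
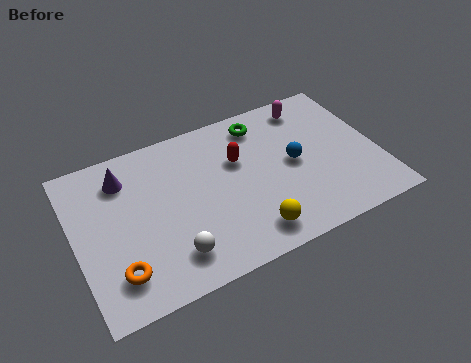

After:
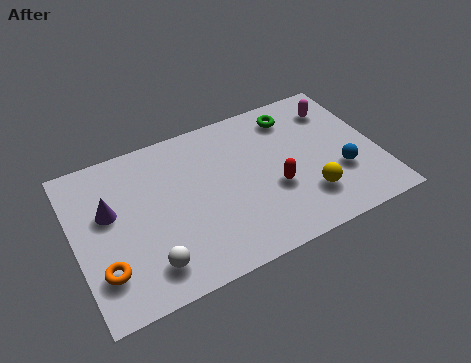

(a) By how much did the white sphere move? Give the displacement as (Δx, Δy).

(-0.9, -0.1)

The white sphere started near (3.5, 1.5) and ended near (2.6, 1.4).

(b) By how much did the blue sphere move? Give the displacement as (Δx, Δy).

(1.7, -1.2)

From the two frames, the blue sphere sits at roughly (8.6, 3.7) before and (10.3, 2.5) after.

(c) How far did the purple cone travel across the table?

1.5

The purple cone was near (2.1, 5.7) before and (1.4, 4.4) after, so it travelled √(0.7² + 1.3²) ≈ 1.5 units.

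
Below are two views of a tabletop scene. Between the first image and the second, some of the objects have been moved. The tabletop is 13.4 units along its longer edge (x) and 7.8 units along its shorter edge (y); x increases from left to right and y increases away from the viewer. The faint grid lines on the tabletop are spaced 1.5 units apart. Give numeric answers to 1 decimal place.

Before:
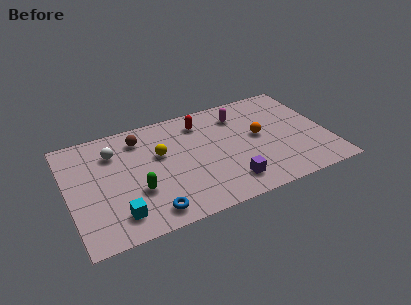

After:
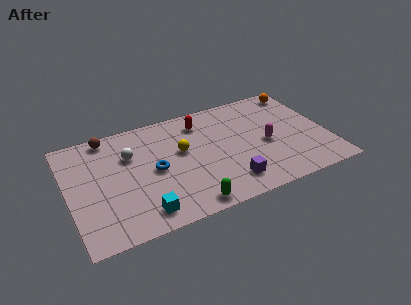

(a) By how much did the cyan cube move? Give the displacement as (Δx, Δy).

(1.2, -0.3)

From the two frames, the cyan cube sits at roughly (2.3, 1.5) before and (3.5, 1.2) after.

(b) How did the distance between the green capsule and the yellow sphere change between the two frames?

+1.3

The distance was about 2.5 in the first image and 3.8 in the second, so they moved 1.3 units further apart.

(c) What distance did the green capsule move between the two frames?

3.1

From (3.4, 2.7) to (5.8, 0.8), the green capsule covered √(2.4² + 1.9²) ≈ 3.1 units.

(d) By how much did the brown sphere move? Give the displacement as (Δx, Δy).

(-1.6, 0.7)

The brown sphere was at about (3.9, 6.3) and moved to about (2.3, 7.0).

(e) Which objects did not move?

the red capsule and the purple cube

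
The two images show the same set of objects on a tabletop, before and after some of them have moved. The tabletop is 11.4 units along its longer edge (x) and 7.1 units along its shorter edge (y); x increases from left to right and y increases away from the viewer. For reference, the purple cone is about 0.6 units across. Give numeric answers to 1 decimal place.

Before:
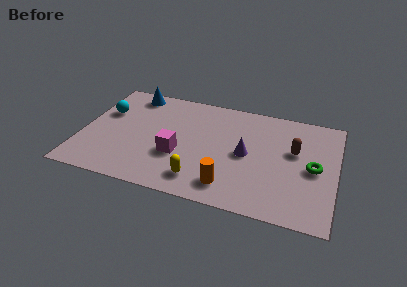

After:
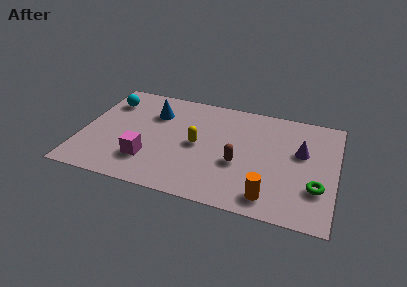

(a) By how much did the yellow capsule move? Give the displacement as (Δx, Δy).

(-0.3, 2.2)

The yellow capsule was at about (5.5, 1.3) and moved to about (5.2, 3.5).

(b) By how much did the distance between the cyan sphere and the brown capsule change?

-2.0

Before: roughly 8.6 units apart; after: 6.6. That's 2.0 units closer together.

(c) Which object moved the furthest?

the brown capsule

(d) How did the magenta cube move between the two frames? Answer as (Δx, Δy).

(-1.3, -0.7)

From the two frames, the magenta cube sits at roughly (4.4, 2.6) before and (3.1, 1.9) after.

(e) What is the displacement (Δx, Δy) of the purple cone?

(2.4, 0.8)

From the two frames, the purple cone sits at roughly (7.4, 3.5) before and (9.8, 4.3) after.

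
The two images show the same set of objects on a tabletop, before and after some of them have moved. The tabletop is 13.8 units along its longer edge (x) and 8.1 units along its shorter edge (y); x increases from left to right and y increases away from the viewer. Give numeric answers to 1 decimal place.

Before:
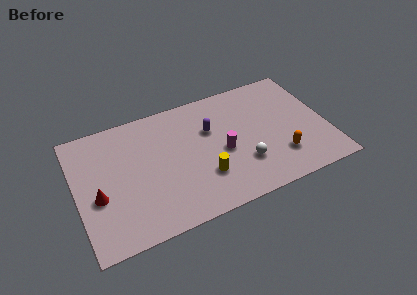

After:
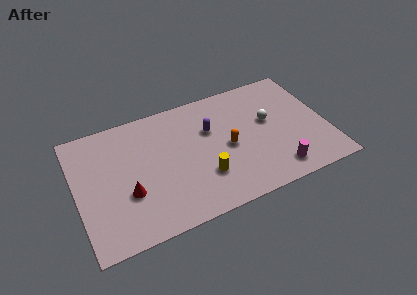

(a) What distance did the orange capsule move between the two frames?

3.2

From (11.0, 2.1) to (8.3, 3.8), the orange capsule covered √(2.7² + 1.7²) ≈ 3.2 units.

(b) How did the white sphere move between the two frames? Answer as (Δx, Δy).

(1.7, 2.3)

From the two frames, the white sphere sits at roughly (9.0, 2.4) before and (10.7, 4.7) after.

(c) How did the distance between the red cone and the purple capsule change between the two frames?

-1.3

The distance was about 6.7 in the first image and 5.4 in the second, so they moved 1.3 units closer together.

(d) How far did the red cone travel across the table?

1.6

The red cone was near (1.1, 3.3) before and (2.7, 2.9) after, so it travelled √(1.6² + 0.4²) ≈ 1.6 units.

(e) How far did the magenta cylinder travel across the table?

3.5

The magenta cylinder was near (8.0, 3.6) before and (10.7, 1.3) after, so it travelled √(2.7² + 2.3²) ≈ 3.5 units.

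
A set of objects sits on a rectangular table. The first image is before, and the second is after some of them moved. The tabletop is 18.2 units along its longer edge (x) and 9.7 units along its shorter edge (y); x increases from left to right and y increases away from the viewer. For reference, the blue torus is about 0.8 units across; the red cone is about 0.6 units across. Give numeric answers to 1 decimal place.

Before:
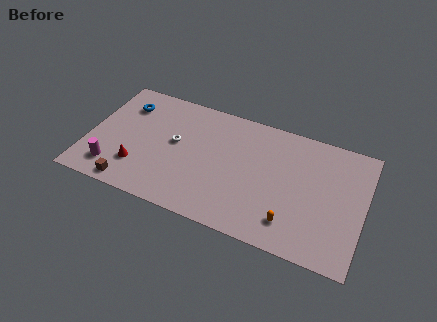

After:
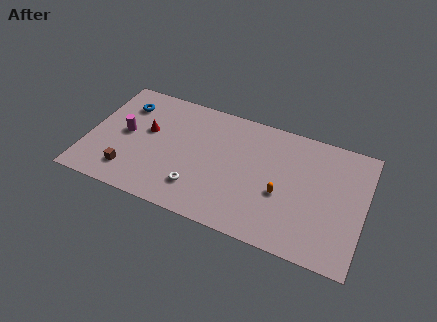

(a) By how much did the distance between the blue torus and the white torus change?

+3.3

Before: roughly 4.1 units apart; after: 7.4. That's 3.3 units further apart.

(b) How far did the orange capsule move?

2.1

The orange capsule was near (13.7, 2.0) before and (12.9, 3.9) after, so it travelled √(0.8² + 1.9²) ≈ 2.1 units.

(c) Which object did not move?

the blue torus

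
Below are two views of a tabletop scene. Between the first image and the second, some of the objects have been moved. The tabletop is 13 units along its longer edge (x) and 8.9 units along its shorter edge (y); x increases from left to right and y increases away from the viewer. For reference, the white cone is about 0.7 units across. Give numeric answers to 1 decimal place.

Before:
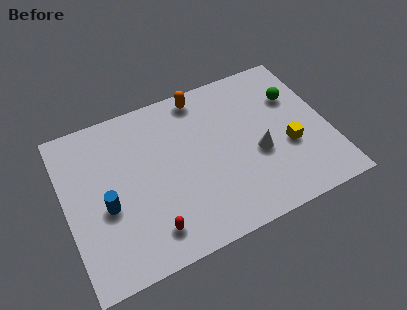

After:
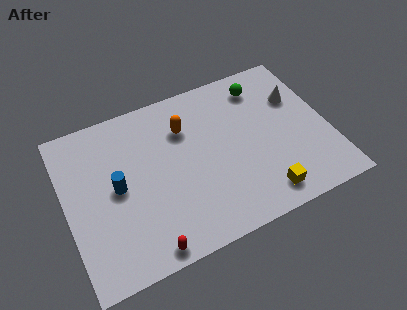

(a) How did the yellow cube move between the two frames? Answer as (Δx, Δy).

(-1.6, -2.1)

From the two frames, the yellow cube sits at roughly (10.9, 3.4) before and (9.3, 1.3) after.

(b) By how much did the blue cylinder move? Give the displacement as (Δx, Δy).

(0.6, 0.8)

The blue cylinder was at about (1.9, 3.7) and moved to about (2.5, 4.5).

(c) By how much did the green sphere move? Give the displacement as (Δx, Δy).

(-1.5, 1.2)

From the two frames, the green sphere sits at roughly (11.6, 6.1) before and (10.1, 7.3) after.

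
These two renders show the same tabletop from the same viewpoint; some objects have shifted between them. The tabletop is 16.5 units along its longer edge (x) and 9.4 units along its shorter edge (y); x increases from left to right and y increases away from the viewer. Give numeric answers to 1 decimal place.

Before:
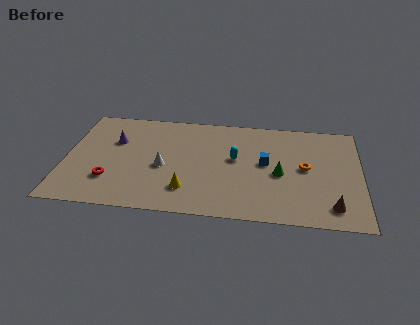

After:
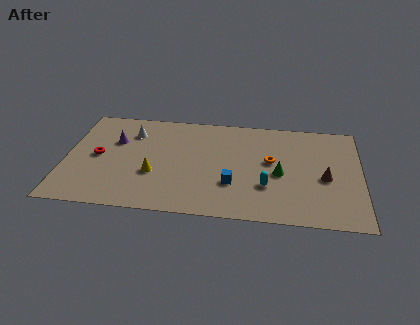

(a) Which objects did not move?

the purple cone and the green cone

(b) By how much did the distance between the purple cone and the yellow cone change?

-2.2

The distance was about 5.8 in the first image and 3.6 in the second, so they moved 2.2 units closer together.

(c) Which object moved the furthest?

the white cone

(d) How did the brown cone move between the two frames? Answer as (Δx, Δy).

(-0.4, 2.5)

The brown cone started near (14.9, 1.6) and ended near (14.5, 4.1).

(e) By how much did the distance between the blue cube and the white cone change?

+1.3

They were about 5.8 units apart before and 7.1 after — 1.3 units further apart.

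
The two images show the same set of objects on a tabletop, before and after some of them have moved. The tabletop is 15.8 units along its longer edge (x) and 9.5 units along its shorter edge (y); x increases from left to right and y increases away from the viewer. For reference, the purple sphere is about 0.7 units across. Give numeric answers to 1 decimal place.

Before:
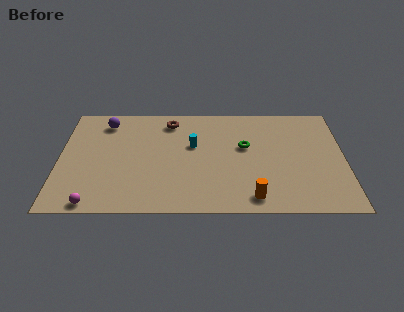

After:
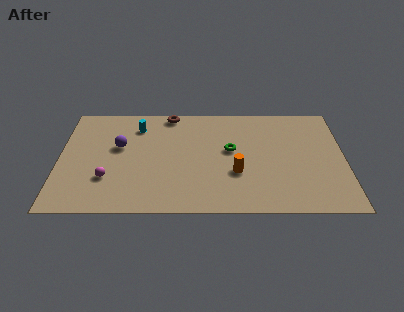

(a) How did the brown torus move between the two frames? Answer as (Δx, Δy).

(0.0, 0.7)

From the two frames, the brown torus sits at roughly (6.1, 8.0) before and (6.1, 8.7) after.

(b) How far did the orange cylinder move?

2.3

The orange cylinder was near (10.7, 1.3) before and (9.8, 3.4) after, so it travelled √(0.9² + 2.1²) ≈ 2.3 units.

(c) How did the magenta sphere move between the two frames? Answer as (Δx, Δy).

(0.7, 2.1)

From the two frames, the magenta sphere sits at roughly (2.0, 0.8) before and (2.7, 2.9) after.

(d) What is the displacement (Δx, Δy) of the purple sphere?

(0.8, -2.2)

The purple sphere started near (2.5, 7.9) and ended near (3.3, 5.7).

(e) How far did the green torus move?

0.9

The green torus was near (10.3, 5.7) before and (9.5, 5.4) after, so it travelled √(0.8² + 0.3²) ≈ 0.9 units.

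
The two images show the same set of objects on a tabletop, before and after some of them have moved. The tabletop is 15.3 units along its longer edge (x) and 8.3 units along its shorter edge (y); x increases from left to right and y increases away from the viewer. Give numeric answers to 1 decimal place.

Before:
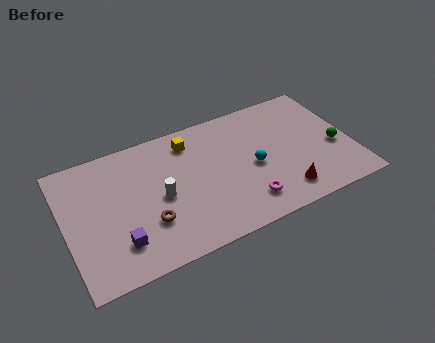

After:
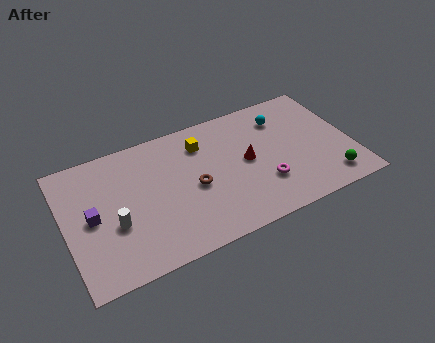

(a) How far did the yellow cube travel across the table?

0.7

The yellow cube moved from about (6.9, 6.8) to (7.5, 6.4), a distance of √(0.6² + 0.4²) ≈ 0.7.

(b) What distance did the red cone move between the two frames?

3.2

From (11.3, 1.5) to (9.7, 4.3), the red cone covered √(1.6² + 2.8²) ≈ 3.2 units.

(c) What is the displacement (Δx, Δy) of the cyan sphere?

(1.9, 2.6)

The cyan sphere started near (10.0, 3.8) and ended near (11.9, 6.4).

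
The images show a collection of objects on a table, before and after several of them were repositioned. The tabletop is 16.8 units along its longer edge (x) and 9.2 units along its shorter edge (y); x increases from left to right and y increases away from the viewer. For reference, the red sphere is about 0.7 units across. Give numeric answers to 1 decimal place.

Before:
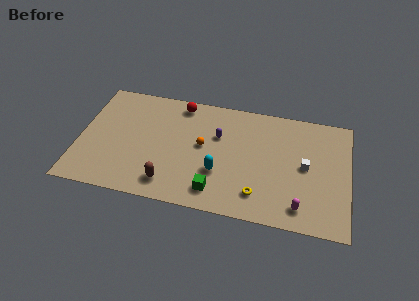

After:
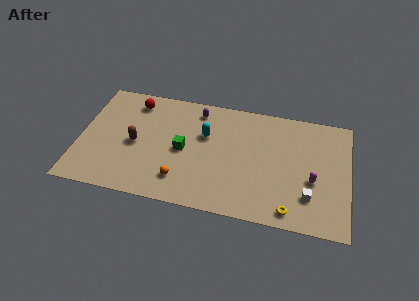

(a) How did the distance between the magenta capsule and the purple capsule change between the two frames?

+1.5

The distance was about 7.0 in the first image and 8.5 in the second, so they moved 1.5 units further apart.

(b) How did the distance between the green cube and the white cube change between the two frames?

+1.9

Before: roughly 6.2 units apart; after: 8.1. That's 1.9 units further apart.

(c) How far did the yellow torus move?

2.2

The yellow torus moved from about (11.3, 1.9) to (13.3, 1.1), a distance of √(2.0² + 0.8²) ≈ 2.2.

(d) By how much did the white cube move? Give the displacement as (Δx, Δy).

(0.3, -2.3)

The white cube was at about (14.1, 4.7) and moved to about (14.4, 2.4).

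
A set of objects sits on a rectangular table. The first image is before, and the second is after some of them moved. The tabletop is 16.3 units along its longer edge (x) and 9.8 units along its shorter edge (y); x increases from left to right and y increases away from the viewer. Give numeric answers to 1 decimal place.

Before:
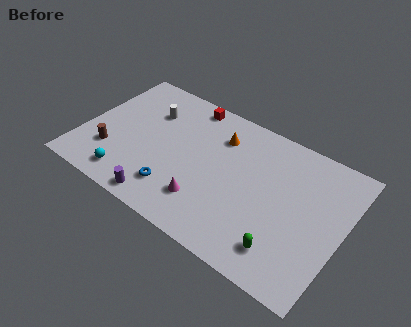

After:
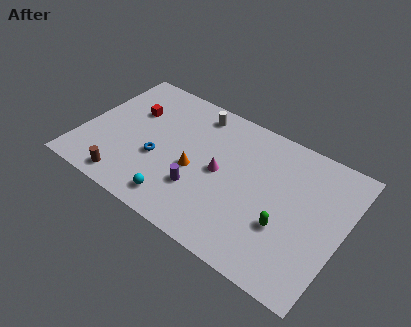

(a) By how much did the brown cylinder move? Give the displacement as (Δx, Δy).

(1.4, -1.6)

From the two frames, the brown cylinder sits at roughly (2.0, 2.8) before and (3.4, 1.2) after.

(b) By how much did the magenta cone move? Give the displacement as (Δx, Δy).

(0.5, 2.5)

From the two frames, the magenta cone sits at roughly (8.2, 2.4) before and (8.7, 4.9) after.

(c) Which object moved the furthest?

the red cube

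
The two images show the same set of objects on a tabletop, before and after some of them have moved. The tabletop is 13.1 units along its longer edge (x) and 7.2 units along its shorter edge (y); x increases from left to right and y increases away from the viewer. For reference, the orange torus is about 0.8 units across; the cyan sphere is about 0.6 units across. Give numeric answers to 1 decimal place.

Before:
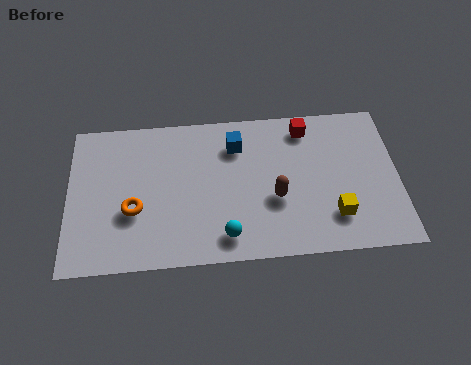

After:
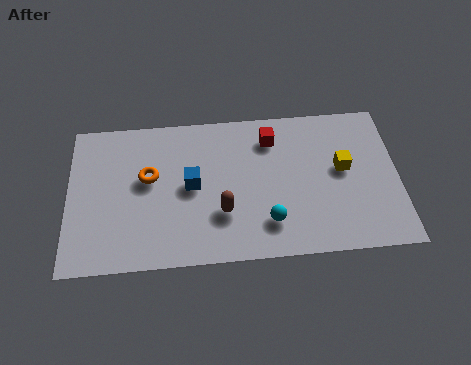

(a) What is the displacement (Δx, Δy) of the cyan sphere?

(1.7, 0.5)

The cyan sphere was at about (6.2, 1.2) and moved to about (7.9, 1.7).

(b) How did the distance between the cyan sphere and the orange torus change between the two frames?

+1.4

The distance was about 3.9 in the first image and 5.3 in the second, so they moved 1.4 units further apart.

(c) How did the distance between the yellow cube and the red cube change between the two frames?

-1.1

They were about 4.4 units apart before and 3.3 after — 1.1 units closer together.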